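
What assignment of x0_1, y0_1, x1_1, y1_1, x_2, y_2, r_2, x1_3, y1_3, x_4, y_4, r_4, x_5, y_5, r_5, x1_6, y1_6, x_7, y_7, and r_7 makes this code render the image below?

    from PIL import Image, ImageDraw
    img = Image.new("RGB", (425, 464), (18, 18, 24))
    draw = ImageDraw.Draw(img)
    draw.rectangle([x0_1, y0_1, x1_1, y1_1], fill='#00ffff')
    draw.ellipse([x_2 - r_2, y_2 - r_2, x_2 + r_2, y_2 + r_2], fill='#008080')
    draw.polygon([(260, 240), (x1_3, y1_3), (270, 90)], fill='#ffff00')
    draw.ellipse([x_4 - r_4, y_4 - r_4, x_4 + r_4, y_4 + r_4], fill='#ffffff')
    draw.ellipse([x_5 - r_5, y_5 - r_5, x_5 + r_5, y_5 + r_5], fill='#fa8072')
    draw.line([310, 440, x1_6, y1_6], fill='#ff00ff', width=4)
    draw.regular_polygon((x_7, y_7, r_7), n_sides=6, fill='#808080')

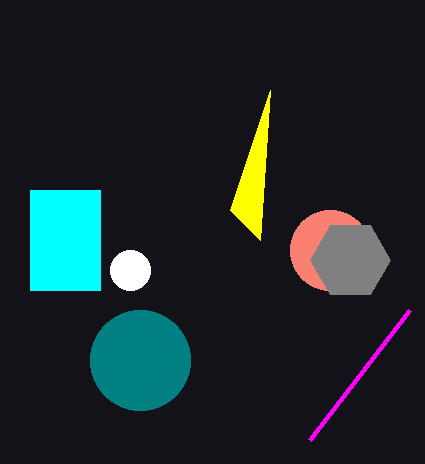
x0_1 = 30; y0_1 = 190; x1_1 = 100; y1_1 = 290; x_2 = 140; y_2 = 360; r_2 = 50; x1_3 = 230; y1_3 = 210; x_4 = 130; y_4 = 270; r_4 = 20; x_5 = 330; y_5 = 250; r_5 = 40; x1_6 = 410; y1_6 = 310; x_7 = 350; y_7 = 260; r_7 = 40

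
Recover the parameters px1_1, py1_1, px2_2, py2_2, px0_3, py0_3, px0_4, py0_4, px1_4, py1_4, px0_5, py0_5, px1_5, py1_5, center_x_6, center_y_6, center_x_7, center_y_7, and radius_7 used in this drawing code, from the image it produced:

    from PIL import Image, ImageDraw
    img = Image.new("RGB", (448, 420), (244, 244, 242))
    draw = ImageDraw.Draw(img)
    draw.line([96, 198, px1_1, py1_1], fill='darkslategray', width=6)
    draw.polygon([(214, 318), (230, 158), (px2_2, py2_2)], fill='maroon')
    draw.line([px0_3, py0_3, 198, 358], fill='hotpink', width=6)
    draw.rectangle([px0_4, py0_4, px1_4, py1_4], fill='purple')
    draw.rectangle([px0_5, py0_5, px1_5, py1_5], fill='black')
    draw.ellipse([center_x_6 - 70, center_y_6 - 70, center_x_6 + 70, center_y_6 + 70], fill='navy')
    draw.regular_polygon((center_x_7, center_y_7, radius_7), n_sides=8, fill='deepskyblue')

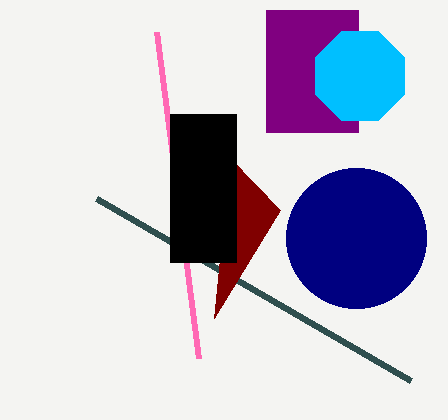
px1_1 = 410, py1_1 = 380, px2_2 = 280, py2_2 = 210, px0_3 = 156, py0_3 = 32, px0_4 = 266, py0_4 = 10, px1_4 = 358, py1_4 = 132, px0_5 = 170, py0_5 = 114, px1_5 = 236, py1_5 = 262, center_x_6 = 356, center_y_6 = 238, center_x_7 = 360, center_y_7 = 76, radius_7 = 48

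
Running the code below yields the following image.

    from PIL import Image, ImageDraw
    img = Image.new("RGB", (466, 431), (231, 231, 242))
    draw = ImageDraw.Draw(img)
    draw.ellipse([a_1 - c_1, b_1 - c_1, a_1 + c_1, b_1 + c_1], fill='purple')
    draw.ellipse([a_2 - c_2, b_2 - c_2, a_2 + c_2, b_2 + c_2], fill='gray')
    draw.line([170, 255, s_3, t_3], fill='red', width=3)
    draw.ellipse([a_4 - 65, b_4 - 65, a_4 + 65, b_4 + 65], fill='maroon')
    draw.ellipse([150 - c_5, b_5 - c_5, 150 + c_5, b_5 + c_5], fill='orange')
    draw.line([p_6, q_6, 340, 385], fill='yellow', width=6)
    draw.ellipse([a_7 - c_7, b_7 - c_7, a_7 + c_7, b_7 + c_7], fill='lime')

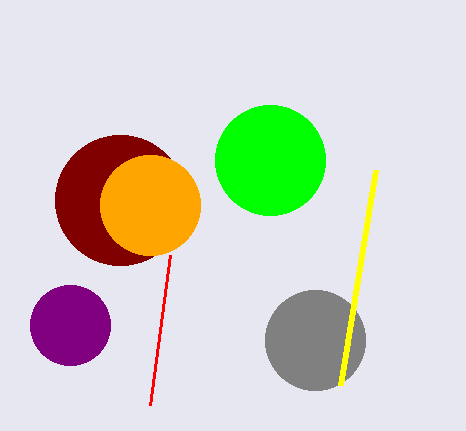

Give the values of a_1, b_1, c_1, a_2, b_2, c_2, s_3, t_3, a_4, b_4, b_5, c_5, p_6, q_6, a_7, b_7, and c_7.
a_1 = 70
b_1 = 325
c_1 = 40
a_2 = 315
b_2 = 340
c_2 = 50
s_3 = 150
t_3 = 405
a_4 = 120
b_4 = 200
b_5 = 205
c_5 = 50
p_6 = 375
q_6 = 170
a_7 = 270
b_7 = 160
c_7 = 55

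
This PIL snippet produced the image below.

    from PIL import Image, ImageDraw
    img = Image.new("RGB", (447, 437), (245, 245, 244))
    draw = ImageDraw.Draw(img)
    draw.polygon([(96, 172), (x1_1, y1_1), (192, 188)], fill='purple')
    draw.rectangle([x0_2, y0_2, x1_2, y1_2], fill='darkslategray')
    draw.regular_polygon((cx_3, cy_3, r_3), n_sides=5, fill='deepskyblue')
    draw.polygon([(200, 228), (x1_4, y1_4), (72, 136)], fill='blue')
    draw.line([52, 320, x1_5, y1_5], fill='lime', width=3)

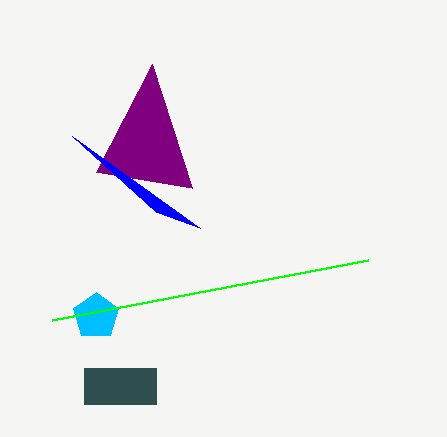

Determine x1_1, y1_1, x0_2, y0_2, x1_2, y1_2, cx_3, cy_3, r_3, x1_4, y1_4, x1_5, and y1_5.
x1_1 = 152, y1_1 = 64, x0_2 = 84, y0_2 = 368, x1_2 = 156, y1_2 = 404, cx_3 = 96, cy_3 = 316, r_3 = 24, x1_4 = 156, y1_4 = 212, x1_5 = 368, y1_5 = 260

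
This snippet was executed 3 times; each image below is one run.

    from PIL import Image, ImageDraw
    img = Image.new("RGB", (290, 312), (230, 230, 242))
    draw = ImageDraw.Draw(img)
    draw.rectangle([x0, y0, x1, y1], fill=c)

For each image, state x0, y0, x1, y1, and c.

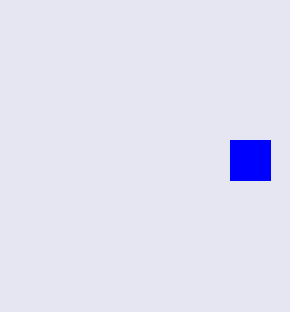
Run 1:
x0 = 230; y0 = 140; x1 = 270; y1 = 180; c = 'blue'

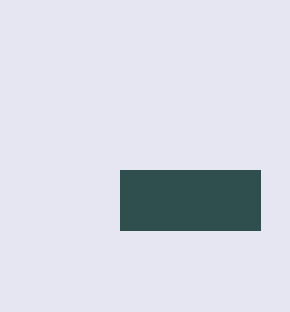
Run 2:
x0 = 120, y0 = 170, x1 = 260, y1 = 230, c = 'darkslategray'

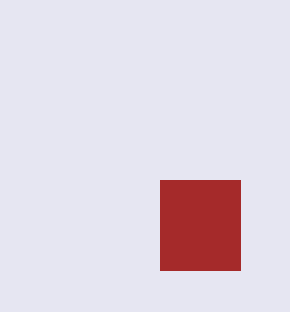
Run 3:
x0 = 160; y0 = 180; x1 = 240; y1 = 270; c = 'brown'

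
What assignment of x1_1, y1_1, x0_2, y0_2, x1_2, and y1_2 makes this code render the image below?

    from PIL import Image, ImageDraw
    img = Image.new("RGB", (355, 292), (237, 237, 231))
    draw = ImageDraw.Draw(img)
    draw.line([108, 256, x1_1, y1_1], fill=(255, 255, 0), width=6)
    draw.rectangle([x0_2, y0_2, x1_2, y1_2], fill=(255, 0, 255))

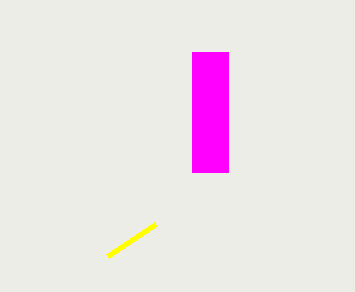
x1_1 = 156, y1_1 = 224, x0_2 = 192, y0_2 = 52, x1_2 = 228, y1_2 = 172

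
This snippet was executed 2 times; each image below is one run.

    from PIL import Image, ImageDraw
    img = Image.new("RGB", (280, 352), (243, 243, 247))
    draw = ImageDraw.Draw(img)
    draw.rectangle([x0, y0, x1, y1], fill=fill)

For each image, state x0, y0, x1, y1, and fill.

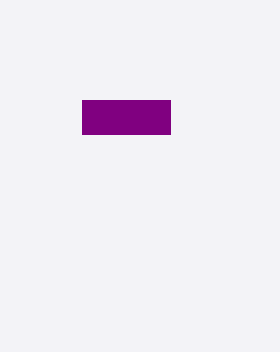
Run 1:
x0 = 82
y0 = 100
x1 = 170
y1 = 134
fill = 'purple'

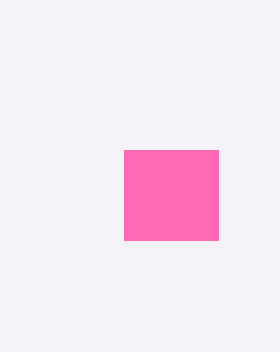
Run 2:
x0 = 124; y0 = 150; x1 = 218; y1 = 240; fill = 'hotpink'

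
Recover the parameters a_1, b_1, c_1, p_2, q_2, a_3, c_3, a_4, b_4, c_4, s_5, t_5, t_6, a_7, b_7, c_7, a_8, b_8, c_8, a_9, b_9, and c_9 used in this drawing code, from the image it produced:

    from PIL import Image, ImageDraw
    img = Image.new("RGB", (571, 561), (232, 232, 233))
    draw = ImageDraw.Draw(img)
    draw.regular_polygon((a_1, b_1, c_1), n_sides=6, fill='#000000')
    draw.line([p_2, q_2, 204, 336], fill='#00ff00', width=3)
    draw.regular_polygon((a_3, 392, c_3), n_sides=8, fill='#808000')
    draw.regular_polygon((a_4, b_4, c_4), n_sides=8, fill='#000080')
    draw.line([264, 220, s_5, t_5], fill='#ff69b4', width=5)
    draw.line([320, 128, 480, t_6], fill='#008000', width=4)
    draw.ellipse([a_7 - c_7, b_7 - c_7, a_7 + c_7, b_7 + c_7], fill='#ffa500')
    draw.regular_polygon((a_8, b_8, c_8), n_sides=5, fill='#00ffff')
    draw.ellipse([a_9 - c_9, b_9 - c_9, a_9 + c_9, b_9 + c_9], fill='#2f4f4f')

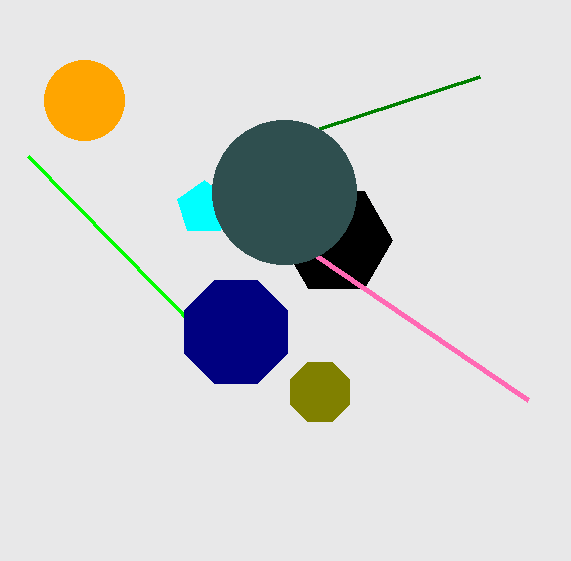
a_1 = 336
b_1 = 240
c_1 = 56
p_2 = 28
q_2 = 156
a_3 = 320
c_3 = 32
a_4 = 236
b_4 = 332
c_4 = 56
s_5 = 528
t_5 = 400
t_6 = 76
a_7 = 84
b_7 = 100
c_7 = 40
a_8 = 204
b_8 = 208
c_8 = 28
a_9 = 284
b_9 = 192
c_9 = 72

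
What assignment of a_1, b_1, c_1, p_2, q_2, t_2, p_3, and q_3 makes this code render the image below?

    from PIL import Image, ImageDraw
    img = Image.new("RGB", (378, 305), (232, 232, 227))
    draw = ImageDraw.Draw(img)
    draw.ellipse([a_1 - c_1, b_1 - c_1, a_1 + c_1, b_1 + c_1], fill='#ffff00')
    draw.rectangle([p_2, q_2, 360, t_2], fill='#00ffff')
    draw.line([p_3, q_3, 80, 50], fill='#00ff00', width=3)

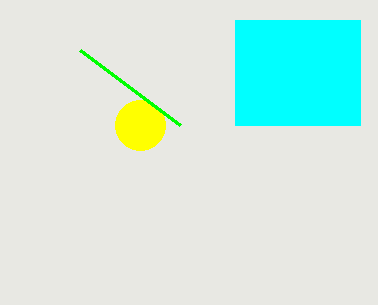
a_1 = 140
b_1 = 125
c_1 = 25
p_2 = 235
q_2 = 20
t_2 = 125
p_3 = 180
q_3 = 125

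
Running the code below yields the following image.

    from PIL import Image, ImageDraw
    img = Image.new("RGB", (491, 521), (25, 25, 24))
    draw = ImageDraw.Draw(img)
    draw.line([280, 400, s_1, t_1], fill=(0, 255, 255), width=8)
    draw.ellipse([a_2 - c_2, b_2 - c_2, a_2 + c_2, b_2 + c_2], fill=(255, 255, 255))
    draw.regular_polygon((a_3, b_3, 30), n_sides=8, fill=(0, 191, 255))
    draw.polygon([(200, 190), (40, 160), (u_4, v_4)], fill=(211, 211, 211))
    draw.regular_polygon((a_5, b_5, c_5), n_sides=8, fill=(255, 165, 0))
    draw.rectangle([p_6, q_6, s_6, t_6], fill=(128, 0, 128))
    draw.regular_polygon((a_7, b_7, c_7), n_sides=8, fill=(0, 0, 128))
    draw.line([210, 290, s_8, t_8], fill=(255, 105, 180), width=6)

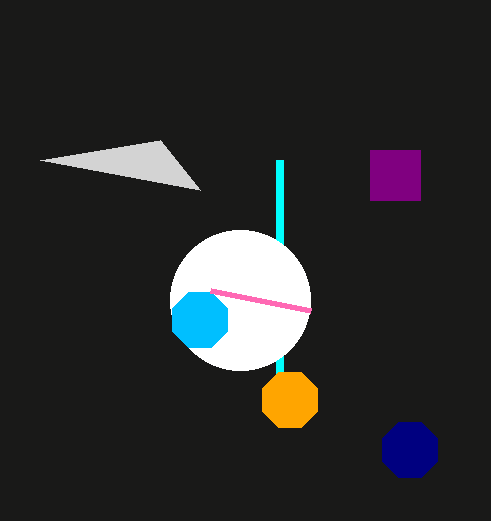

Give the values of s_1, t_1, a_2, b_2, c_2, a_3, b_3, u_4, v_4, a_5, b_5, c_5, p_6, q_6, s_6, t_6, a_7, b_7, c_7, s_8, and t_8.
s_1 = 280
t_1 = 160
a_2 = 240
b_2 = 300
c_2 = 70
a_3 = 200
b_3 = 320
u_4 = 160
v_4 = 140
a_5 = 290
b_5 = 400
c_5 = 30
p_6 = 370
q_6 = 150
s_6 = 420
t_6 = 200
a_7 = 410
b_7 = 450
c_7 = 30
s_8 = 310
t_8 = 310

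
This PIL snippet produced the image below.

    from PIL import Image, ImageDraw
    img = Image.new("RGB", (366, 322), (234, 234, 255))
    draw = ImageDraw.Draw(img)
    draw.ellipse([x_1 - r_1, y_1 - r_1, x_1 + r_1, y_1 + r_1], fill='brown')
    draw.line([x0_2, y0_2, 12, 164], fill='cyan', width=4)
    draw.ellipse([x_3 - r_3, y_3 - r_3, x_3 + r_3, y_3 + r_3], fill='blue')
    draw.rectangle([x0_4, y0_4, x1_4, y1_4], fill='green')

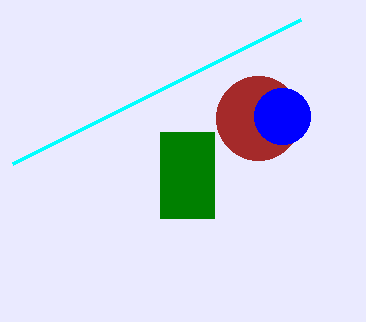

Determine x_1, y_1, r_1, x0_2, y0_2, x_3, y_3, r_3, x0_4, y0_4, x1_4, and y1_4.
x_1 = 258
y_1 = 118
r_1 = 42
x0_2 = 300
y0_2 = 20
x_3 = 282
y_3 = 116
r_3 = 28
x0_4 = 160
y0_4 = 132
x1_4 = 214
y1_4 = 218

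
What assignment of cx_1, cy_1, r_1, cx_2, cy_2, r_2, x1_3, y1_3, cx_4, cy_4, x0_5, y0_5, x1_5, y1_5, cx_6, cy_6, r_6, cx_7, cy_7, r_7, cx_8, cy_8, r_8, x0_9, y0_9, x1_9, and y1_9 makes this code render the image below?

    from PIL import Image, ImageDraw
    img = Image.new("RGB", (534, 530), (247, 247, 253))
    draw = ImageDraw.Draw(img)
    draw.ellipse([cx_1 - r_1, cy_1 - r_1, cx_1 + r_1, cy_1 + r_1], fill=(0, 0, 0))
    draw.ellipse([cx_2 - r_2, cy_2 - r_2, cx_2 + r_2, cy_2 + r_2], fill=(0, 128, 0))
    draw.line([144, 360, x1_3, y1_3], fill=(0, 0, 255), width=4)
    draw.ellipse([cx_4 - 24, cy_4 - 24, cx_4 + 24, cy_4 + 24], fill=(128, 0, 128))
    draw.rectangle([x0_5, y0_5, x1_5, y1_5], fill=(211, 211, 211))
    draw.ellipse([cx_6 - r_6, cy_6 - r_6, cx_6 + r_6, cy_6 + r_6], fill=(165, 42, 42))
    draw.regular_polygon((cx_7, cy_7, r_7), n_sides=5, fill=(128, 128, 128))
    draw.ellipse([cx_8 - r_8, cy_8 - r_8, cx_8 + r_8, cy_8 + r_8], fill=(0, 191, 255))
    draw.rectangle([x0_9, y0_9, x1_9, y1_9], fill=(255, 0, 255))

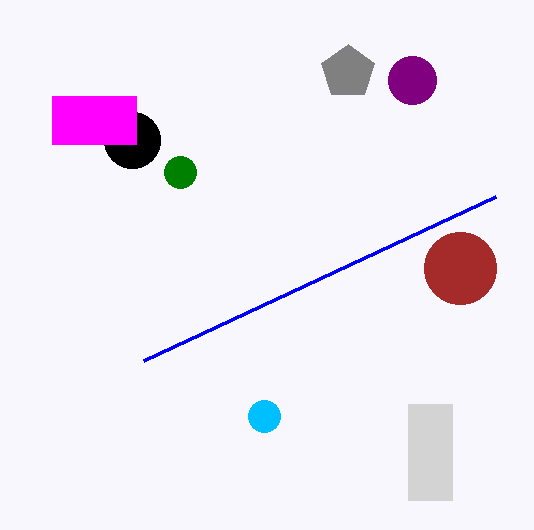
cx_1 = 132; cy_1 = 140; r_1 = 28; cx_2 = 180; cy_2 = 172; r_2 = 16; x1_3 = 496; y1_3 = 196; cx_4 = 412; cy_4 = 80; x0_5 = 408; y0_5 = 404; x1_5 = 452; y1_5 = 500; cx_6 = 460; cy_6 = 268; r_6 = 36; cx_7 = 348; cy_7 = 72; r_7 = 28; cx_8 = 264; cy_8 = 416; r_8 = 16; x0_9 = 52; y0_9 = 96; x1_9 = 136; y1_9 = 144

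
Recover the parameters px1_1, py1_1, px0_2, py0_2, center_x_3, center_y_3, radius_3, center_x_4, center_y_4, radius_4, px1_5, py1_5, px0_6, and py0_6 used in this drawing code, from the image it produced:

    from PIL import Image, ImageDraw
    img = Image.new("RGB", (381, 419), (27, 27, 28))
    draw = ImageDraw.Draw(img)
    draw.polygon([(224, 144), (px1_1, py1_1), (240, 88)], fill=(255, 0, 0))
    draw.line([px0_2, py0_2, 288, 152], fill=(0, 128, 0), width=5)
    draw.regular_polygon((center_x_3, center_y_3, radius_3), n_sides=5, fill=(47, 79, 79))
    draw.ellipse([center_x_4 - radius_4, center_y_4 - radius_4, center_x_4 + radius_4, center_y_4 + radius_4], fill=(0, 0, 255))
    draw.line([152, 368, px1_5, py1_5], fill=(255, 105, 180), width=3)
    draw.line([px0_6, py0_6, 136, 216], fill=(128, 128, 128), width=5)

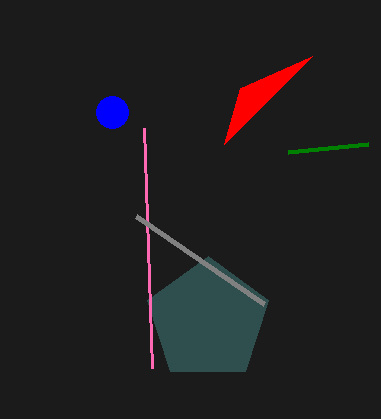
px1_1 = 312
py1_1 = 56
px0_2 = 368
py0_2 = 144
center_x_3 = 208
center_y_3 = 320
radius_3 = 64
center_x_4 = 112
center_y_4 = 112
radius_4 = 16
px1_5 = 144
py1_5 = 128
px0_6 = 264
py0_6 = 304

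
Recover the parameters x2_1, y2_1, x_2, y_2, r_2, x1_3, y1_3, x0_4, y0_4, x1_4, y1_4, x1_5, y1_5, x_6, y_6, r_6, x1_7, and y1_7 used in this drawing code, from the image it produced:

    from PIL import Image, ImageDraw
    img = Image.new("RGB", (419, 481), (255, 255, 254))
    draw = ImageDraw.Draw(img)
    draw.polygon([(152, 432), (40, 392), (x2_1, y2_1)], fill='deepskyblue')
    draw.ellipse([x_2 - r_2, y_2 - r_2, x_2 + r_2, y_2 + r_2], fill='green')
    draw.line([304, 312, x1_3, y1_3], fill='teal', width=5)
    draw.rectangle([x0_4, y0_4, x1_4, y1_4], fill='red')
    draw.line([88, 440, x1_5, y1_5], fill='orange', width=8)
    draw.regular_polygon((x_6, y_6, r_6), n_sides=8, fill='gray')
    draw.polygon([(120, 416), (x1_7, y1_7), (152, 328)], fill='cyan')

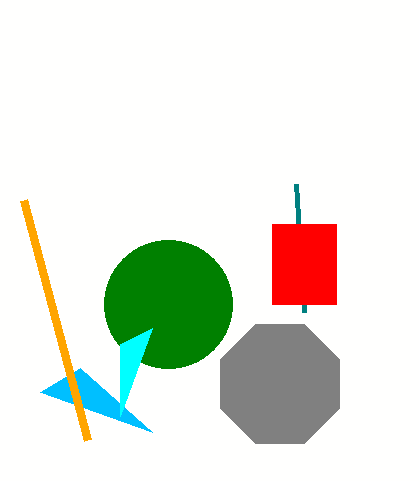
x2_1 = 80, y2_1 = 368, x_2 = 168, y_2 = 304, r_2 = 64, x1_3 = 296, y1_3 = 184, x0_4 = 272, y0_4 = 224, x1_4 = 336, y1_4 = 304, x1_5 = 24, y1_5 = 200, x_6 = 280, y_6 = 384, r_6 = 64, x1_7 = 120, y1_7 = 344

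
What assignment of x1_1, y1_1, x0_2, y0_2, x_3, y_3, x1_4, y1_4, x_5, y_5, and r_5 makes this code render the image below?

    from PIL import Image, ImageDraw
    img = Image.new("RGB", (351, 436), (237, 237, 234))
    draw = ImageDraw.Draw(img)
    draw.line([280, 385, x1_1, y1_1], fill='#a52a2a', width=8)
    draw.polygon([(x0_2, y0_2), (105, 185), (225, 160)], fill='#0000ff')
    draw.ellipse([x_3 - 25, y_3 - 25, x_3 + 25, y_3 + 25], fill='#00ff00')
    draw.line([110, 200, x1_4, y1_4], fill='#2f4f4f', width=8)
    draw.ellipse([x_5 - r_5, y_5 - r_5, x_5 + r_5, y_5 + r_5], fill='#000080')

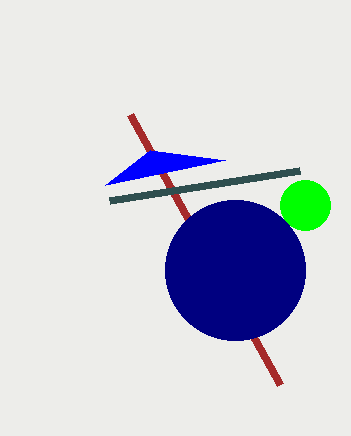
x1_1 = 130
y1_1 = 115
x0_2 = 150
y0_2 = 150
x_3 = 305
y_3 = 205
x1_4 = 300
y1_4 = 170
x_5 = 235
y_5 = 270
r_5 = 70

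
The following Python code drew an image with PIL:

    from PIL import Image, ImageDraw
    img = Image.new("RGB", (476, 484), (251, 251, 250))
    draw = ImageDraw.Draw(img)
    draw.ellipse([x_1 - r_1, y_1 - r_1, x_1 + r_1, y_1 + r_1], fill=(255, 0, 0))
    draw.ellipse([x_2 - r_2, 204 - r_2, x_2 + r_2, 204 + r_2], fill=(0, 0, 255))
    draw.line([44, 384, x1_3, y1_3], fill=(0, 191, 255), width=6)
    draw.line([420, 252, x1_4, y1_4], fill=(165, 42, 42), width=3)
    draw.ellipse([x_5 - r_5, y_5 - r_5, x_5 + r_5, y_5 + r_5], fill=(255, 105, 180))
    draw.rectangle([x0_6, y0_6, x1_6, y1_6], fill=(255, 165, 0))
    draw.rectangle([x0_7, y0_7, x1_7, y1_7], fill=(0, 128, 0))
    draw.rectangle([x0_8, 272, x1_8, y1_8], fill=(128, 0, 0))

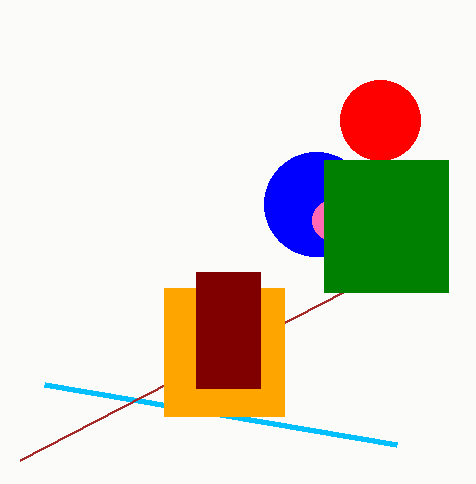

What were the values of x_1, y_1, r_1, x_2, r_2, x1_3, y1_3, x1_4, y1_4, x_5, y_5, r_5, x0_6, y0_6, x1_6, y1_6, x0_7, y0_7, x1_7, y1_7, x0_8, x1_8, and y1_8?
x_1 = 380, y_1 = 120, r_1 = 40, x_2 = 316, r_2 = 52, x1_3 = 396, y1_3 = 444, x1_4 = 20, y1_4 = 460, x_5 = 332, y_5 = 220, r_5 = 20, x0_6 = 164, y0_6 = 288, x1_6 = 284, y1_6 = 416, x0_7 = 324, y0_7 = 160, x1_7 = 448, y1_7 = 292, x0_8 = 196, x1_8 = 260, y1_8 = 388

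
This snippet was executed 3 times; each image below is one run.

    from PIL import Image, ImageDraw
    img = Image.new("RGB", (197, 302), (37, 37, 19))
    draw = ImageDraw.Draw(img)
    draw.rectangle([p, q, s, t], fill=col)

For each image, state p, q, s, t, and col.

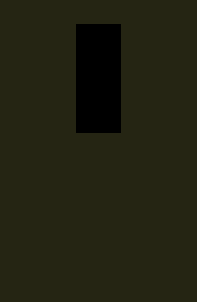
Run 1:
p = 76
q = 24
s = 120
t = 132
col = 'black'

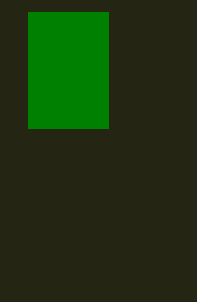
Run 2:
p = 28; q = 12; s = 108; t = 128; col = 'green'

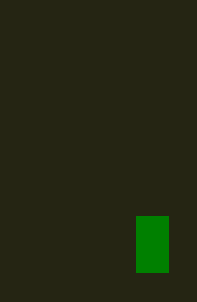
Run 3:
p = 136, q = 216, s = 168, t = 272, col = 'green'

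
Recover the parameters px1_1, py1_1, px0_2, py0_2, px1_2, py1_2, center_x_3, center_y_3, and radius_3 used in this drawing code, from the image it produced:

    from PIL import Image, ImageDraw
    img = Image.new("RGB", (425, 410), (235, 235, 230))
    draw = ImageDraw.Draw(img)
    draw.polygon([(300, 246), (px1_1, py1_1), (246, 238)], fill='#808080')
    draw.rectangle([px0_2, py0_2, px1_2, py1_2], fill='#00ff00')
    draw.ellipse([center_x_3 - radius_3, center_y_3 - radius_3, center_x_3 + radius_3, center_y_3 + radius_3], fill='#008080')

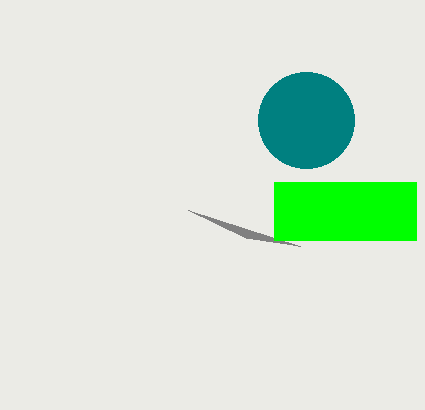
px1_1 = 188; py1_1 = 210; px0_2 = 274; py0_2 = 182; px1_2 = 416; py1_2 = 240; center_x_3 = 306; center_y_3 = 120; radius_3 = 48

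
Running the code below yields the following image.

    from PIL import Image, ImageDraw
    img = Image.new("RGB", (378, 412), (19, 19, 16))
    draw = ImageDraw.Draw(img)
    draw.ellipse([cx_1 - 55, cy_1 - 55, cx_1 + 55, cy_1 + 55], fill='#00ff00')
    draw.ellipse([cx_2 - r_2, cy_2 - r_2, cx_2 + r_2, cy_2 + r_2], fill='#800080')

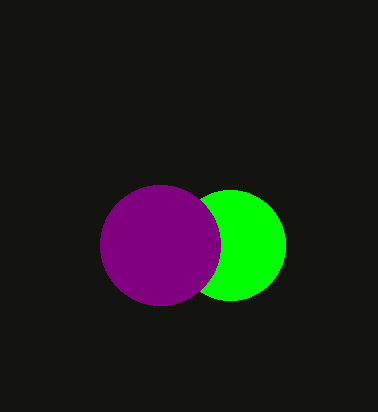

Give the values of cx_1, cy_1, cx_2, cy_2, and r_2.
cx_1 = 230
cy_1 = 245
cx_2 = 160
cy_2 = 245
r_2 = 60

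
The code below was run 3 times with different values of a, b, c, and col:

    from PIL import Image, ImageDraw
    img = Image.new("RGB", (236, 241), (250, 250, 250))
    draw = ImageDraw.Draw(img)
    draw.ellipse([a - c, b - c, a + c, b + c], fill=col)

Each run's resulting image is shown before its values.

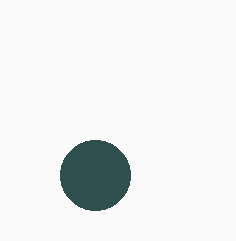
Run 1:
a = 95; b = 175; c = 35; col = 'darkslategray'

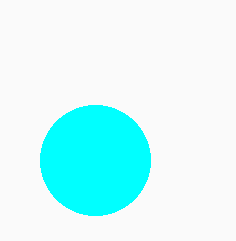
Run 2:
a = 95; b = 160; c = 55; col = 'cyan'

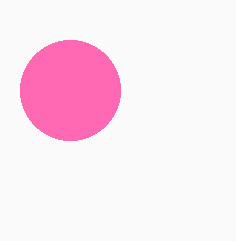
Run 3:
a = 70, b = 90, c = 50, col = 'hotpink'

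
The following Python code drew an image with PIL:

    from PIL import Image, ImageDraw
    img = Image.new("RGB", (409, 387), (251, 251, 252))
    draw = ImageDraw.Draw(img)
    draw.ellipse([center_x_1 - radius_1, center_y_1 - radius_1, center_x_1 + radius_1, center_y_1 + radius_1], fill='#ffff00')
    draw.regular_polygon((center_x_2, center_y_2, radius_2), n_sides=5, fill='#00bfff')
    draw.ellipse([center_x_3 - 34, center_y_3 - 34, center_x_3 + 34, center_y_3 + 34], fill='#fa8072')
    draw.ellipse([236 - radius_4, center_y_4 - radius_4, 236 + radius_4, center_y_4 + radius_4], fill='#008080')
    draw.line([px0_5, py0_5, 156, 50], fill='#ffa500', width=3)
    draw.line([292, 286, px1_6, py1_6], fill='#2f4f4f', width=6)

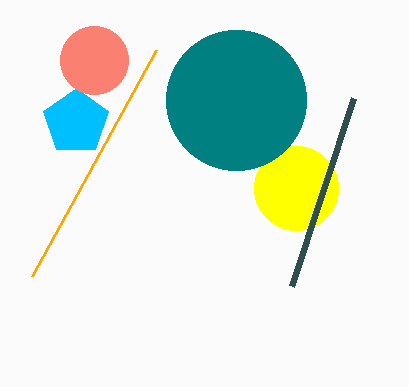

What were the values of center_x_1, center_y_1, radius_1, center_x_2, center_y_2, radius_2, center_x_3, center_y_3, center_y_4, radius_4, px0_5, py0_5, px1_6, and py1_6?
center_x_1 = 296; center_y_1 = 188; radius_1 = 42; center_x_2 = 76; center_y_2 = 122; radius_2 = 34; center_x_3 = 94; center_y_3 = 60; center_y_4 = 100; radius_4 = 70; px0_5 = 32; py0_5 = 276; px1_6 = 354; py1_6 = 98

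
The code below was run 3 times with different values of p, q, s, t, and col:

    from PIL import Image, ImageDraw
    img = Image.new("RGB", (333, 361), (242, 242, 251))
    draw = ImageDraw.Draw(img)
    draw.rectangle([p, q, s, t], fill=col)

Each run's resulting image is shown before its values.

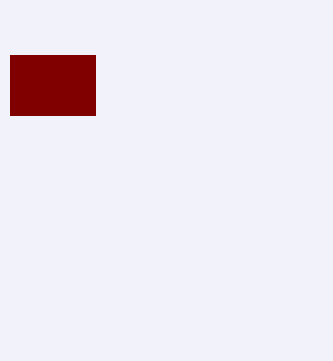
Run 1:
p = 10
q = 55
s = 95
t = 115
col = 'maroon'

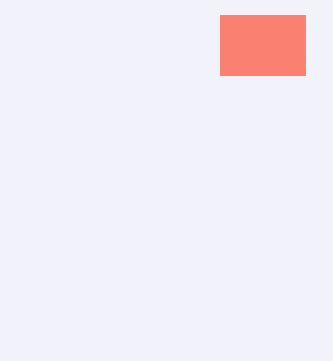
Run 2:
p = 220
q = 15
s = 305
t = 75
col = 'salmon'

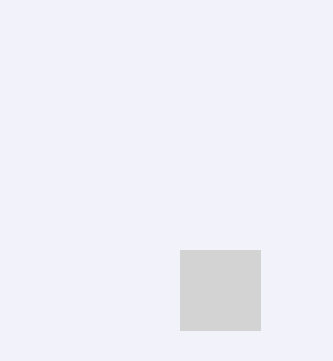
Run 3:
p = 180
q = 250
s = 260
t = 330
col = 'lightgray'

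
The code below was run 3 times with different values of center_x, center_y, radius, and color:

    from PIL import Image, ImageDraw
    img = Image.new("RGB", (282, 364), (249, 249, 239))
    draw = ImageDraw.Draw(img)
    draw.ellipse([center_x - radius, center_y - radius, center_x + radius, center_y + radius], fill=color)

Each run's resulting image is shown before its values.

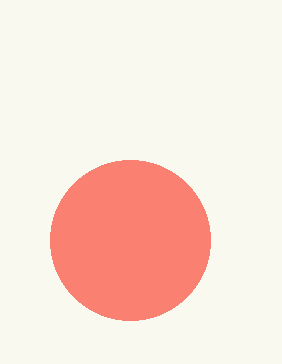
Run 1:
center_x = 130; center_y = 240; radius = 80; color = 'salmon'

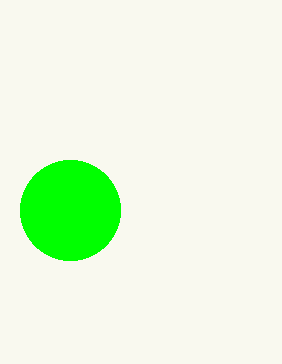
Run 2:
center_x = 70
center_y = 210
radius = 50
color = 'lime'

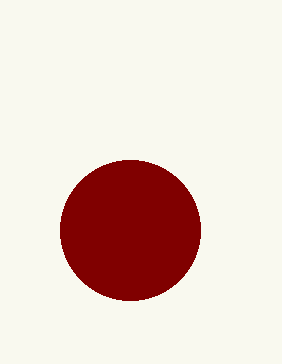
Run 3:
center_x = 130; center_y = 230; radius = 70; color = 'maroon'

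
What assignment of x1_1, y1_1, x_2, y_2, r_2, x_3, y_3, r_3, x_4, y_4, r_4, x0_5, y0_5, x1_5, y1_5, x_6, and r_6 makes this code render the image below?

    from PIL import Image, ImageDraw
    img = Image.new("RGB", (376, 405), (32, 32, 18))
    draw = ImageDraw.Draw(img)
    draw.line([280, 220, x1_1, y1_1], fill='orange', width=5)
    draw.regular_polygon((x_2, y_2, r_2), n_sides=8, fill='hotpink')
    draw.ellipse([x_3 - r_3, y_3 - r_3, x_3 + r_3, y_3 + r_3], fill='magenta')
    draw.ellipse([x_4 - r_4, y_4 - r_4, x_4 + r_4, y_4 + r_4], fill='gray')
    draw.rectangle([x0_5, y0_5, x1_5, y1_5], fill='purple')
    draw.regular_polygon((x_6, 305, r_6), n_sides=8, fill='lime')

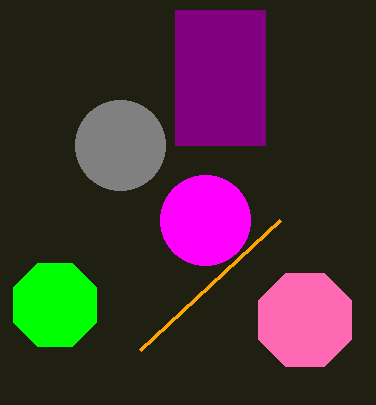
x1_1 = 140
y1_1 = 350
x_2 = 305
y_2 = 320
r_2 = 50
x_3 = 205
y_3 = 220
r_3 = 45
x_4 = 120
y_4 = 145
r_4 = 45
x0_5 = 175
y0_5 = 10
x1_5 = 265
y1_5 = 145
x_6 = 55
r_6 = 45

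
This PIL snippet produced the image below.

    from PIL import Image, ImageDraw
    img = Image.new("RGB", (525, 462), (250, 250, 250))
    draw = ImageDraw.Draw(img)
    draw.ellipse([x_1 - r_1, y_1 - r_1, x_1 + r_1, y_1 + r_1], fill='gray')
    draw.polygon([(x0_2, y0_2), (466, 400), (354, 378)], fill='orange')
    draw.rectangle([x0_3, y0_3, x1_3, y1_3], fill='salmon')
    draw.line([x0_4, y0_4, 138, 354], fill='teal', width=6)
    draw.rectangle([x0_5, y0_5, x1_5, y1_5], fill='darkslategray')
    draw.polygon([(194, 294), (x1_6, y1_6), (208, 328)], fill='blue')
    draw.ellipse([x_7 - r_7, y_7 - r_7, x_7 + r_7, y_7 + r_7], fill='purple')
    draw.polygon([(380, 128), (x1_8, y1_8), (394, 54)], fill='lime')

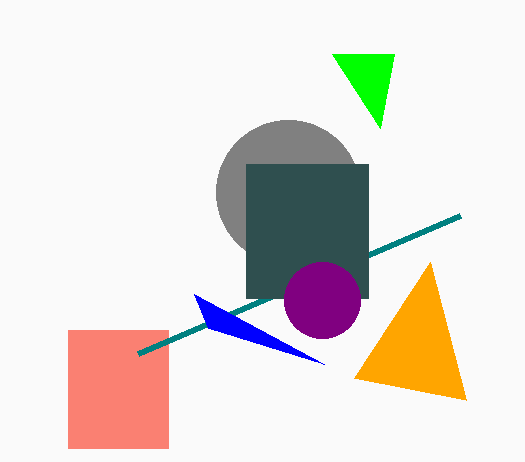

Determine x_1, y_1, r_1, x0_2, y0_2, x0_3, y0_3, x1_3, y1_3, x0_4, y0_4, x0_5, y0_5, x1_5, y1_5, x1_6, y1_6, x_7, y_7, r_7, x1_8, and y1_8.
x_1 = 288; y_1 = 192; r_1 = 72; x0_2 = 430; y0_2 = 262; x0_3 = 68; y0_3 = 330; x1_3 = 168; y1_3 = 448; x0_4 = 460; y0_4 = 216; x0_5 = 246; y0_5 = 164; x1_5 = 368; y1_5 = 298; x1_6 = 324; y1_6 = 364; x_7 = 322; y_7 = 300; r_7 = 38; x1_8 = 332; y1_8 = 54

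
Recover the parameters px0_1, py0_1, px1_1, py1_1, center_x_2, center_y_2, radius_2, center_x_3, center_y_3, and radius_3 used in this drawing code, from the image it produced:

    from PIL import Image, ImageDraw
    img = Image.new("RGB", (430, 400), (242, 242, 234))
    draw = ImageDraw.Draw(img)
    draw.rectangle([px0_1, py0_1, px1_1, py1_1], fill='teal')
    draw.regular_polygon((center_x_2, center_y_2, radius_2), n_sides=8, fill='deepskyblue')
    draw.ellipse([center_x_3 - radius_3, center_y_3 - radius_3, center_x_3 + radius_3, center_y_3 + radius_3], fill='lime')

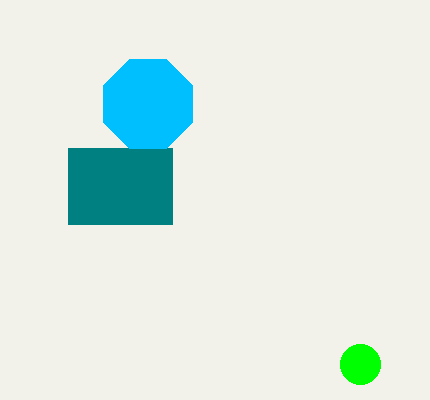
px0_1 = 68
py0_1 = 148
px1_1 = 172
py1_1 = 224
center_x_2 = 148
center_y_2 = 104
radius_2 = 48
center_x_3 = 360
center_y_3 = 364
radius_3 = 20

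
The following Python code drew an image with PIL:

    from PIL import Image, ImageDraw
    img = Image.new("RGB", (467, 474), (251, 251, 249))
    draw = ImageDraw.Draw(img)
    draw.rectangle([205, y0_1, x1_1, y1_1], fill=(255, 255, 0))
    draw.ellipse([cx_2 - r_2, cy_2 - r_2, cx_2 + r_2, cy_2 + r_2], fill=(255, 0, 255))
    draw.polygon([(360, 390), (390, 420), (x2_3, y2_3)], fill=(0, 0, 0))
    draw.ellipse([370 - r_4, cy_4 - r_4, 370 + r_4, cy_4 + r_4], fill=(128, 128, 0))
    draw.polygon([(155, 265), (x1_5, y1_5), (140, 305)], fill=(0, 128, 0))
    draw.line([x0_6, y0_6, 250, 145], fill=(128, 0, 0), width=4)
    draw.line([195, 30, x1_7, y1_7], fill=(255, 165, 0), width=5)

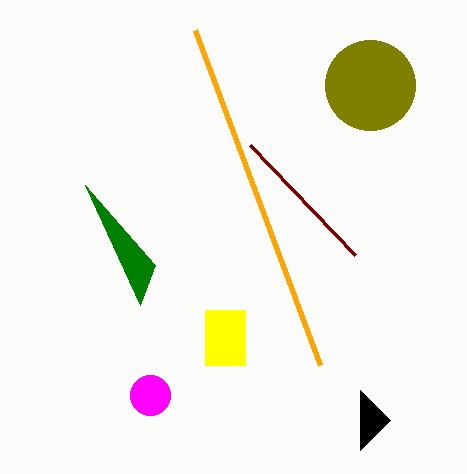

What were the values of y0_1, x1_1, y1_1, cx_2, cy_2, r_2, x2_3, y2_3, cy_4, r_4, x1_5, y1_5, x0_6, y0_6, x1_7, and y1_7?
y0_1 = 310
x1_1 = 245
y1_1 = 365
cx_2 = 150
cy_2 = 395
r_2 = 20
x2_3 = 360
y2_3 = 450
cy_4 = 85
r_4 = 45
x1_5 = 85
y1_5 = 185
x0_6 = 355
y0_6 = 255
x1_7 = 320
y1_7 = 365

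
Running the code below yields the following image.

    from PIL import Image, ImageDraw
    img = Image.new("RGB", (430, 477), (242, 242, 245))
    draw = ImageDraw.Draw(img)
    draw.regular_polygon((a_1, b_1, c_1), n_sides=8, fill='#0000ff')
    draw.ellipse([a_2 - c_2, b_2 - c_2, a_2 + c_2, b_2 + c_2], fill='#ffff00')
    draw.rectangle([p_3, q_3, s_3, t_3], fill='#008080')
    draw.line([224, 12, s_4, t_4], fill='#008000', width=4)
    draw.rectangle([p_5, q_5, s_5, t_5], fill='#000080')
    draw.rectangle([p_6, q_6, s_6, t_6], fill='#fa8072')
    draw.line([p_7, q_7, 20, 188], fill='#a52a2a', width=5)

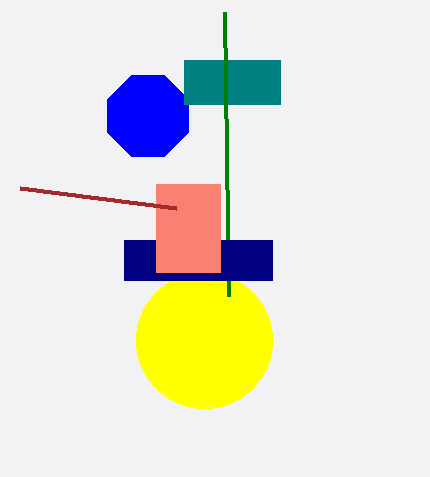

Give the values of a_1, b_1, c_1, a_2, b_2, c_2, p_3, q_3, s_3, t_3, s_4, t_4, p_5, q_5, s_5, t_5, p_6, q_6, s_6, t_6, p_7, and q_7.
a_1 = 148; b_1 = 116; c_1 = 44; a_2 = 204; b_2 = 340; c_2 = 68; p_3 = 184; q_3 = 60; s_3 = 280; t_3 = 104; s_4 = 228; t_4 = 296; p_5 = 124; q_5 = 240; s_5 = 272; t_5 = 280; p_6 = 156; q_6 = 184; s_6 = 220; t_6 = 272; p_7 = 176; q_7 = 208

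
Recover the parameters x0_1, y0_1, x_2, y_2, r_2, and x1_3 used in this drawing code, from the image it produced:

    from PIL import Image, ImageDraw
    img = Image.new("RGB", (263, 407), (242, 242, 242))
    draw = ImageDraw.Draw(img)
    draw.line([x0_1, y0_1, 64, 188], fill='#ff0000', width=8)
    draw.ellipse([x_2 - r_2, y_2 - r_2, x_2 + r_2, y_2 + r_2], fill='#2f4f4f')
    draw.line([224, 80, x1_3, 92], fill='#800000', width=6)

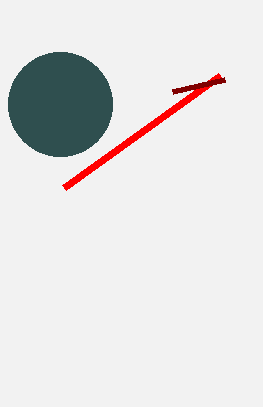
x0_1 = 220, y0_1 = 76, x_2 = 60, y_2 = 104, r_2 = 52, x1_3 = 172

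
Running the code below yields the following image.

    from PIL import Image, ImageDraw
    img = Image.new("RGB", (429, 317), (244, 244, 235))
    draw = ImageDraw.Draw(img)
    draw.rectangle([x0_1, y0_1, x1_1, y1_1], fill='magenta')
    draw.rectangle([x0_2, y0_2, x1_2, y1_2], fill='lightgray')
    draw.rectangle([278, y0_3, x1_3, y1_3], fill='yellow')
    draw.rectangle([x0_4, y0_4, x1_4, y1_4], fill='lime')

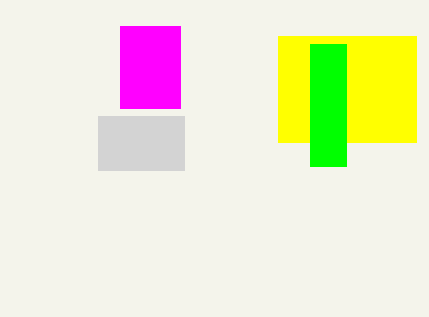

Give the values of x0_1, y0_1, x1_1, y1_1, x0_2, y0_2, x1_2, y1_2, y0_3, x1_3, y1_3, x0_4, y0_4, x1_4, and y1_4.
x0_1 = 120; y0_1 = 26; x1_1 = 180; y1_1 = 108; x0_2 = 98; y0_2 = 116; x1_2 = 184; y1_2 = 170; y0_3 = 36; x1_3 = 416; y1_3 = 142; x0_4 = 310; y0_4 = 44; x1_4 = 346; y1_4 = 166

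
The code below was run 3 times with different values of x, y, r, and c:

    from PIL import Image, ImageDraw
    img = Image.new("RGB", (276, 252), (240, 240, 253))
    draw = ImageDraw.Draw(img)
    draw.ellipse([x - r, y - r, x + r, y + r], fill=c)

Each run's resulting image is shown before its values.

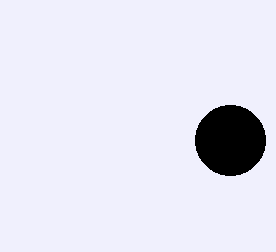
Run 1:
x = 230
y = 140
r = 35
c = 'black'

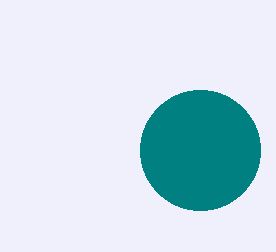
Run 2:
x = 200; y = 150; r = 60; c = 'teal'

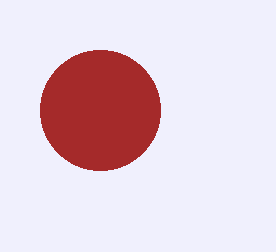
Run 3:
x = 100
y = 110
r = 60
c = 'brown'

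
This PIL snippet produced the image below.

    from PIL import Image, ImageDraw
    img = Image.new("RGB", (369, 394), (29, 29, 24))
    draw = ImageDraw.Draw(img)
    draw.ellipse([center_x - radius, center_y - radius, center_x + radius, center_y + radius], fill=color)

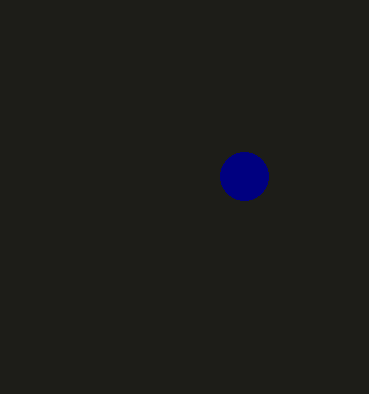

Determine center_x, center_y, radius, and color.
center_x = 244
center_y = 176
radius = 24
color = 'navy'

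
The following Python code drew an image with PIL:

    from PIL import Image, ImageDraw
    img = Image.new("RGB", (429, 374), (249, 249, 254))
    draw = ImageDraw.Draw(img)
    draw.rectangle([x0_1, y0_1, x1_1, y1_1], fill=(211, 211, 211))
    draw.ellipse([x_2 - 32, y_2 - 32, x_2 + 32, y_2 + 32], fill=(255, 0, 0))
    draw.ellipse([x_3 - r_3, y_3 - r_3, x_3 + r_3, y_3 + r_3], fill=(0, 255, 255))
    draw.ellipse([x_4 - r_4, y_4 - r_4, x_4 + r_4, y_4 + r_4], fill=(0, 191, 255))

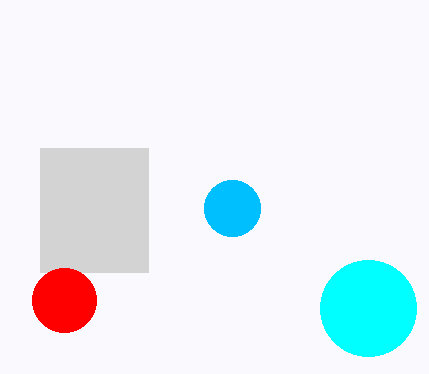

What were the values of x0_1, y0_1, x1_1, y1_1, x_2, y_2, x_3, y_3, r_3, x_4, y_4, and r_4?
x0_1 = 40, y0_1 = 148, x1_1 = 148, y1_1 = 272, x_2 = 64, y_2 = 300, x_3 = 368, y_3 = 308, r_3 = 48, x_4 = 232, y_4 = 208, r_4 = 28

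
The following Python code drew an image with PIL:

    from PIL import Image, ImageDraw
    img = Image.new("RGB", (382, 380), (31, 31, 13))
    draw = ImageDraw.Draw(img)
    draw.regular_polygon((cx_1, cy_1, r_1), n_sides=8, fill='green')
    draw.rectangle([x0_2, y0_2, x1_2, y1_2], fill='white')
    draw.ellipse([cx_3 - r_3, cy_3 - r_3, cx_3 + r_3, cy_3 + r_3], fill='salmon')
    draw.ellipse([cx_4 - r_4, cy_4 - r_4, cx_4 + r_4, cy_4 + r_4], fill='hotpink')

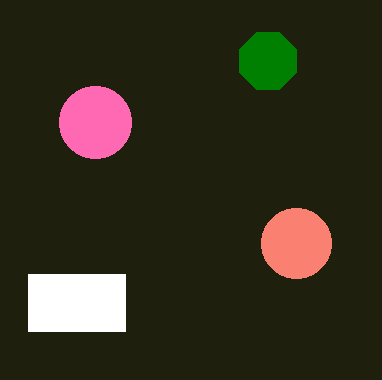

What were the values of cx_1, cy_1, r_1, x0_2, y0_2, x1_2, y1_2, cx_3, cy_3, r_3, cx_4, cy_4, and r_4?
cx_1 = 268, cy_1 = 61, r_1 = 31, x0_2 = 28, y0_2 = 274, x1_2 = 125, y1_2 = 331, cx_3 = 296, cy_3 = 243, r_3 = 35, cx_4 = 95, cy_4 = 122, r_4 = 36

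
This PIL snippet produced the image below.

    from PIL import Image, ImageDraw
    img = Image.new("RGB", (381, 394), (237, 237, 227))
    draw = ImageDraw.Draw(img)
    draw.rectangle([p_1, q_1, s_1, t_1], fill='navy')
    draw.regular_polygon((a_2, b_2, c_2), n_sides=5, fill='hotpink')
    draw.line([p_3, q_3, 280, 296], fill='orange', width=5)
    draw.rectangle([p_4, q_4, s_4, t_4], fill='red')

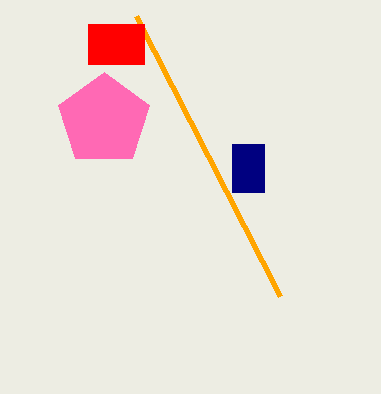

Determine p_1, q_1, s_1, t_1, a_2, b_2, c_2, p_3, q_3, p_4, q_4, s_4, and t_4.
p_1 = 232; q_1 = 144; s_1 = 264; t_1 = 192; a_2 = 104; b_2 = 120; c_2 = 48; p_3 = 136; q_3 = 16; p_4 = 88; q_4 = 24; s_4 = 144; t_4 = 64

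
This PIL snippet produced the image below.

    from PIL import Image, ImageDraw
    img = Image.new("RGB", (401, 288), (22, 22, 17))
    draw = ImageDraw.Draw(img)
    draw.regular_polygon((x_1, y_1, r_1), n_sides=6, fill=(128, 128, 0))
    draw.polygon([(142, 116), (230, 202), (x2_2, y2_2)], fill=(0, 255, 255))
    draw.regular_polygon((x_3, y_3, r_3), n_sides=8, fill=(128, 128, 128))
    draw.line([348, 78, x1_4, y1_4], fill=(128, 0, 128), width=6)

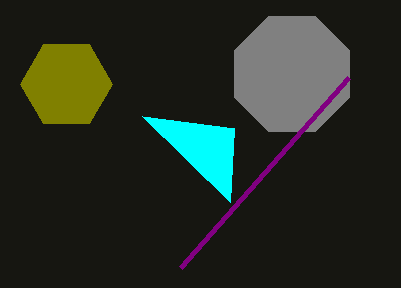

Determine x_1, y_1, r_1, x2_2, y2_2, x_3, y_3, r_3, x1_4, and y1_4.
x_1 = 66, y_1 = 84, r_1 = 46, x2_2 = 234, y2_2 = 128, x_3 = 292, y_3 = 74, r_3 = 62, x1_4 = 180, y1_4 = 268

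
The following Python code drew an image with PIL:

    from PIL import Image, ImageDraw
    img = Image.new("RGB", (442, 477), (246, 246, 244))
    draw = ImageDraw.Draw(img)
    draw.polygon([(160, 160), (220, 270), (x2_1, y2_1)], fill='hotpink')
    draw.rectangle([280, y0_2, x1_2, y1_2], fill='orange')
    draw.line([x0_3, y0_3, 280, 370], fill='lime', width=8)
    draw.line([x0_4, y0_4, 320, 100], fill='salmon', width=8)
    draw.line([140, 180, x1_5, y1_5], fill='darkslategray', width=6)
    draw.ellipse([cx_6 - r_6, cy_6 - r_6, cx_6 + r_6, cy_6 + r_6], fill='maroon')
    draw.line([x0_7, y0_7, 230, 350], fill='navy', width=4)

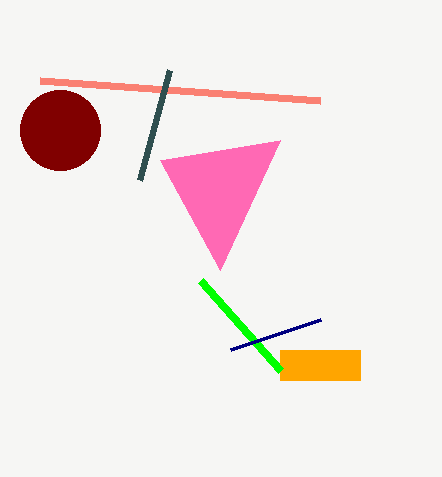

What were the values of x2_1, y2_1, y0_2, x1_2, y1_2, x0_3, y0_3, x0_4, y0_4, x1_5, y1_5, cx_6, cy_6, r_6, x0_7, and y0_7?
x2_1 = 280
y2_1 = 140
y0_2 = 350
x1_2 = 360
y1_2 = 380
x0_3 = 200
y0_3 = 280
x0_4 = 40
y0_4 = 80
x1_5 = 170
y1_5 = 70
cx_6 = 60
cy_6 = 130
r_6 = 40
x0_7 = 320
y0_7 = 320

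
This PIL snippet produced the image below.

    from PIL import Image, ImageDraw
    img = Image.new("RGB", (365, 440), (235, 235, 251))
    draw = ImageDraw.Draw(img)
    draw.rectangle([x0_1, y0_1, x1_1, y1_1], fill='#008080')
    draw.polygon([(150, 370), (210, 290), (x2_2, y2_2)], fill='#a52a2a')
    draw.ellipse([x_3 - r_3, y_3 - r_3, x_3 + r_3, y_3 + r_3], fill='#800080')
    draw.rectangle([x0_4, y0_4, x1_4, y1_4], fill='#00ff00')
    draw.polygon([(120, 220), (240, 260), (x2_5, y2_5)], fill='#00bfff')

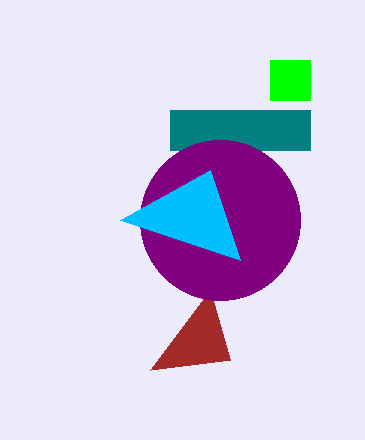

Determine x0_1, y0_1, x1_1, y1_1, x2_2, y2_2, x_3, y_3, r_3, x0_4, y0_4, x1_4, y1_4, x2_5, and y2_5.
x0_1 = 170; y0_1 = 110; x1_1 = 310; y1_1 = 150; x2_2 = 230; y2_2 = 360; x_3 = 220; y_3 = 220; r_3 = 80; x0_4 = 270; y0_4 = 60; x1_4 = 310; y1_4 = 100; x2_5 = 210; y2_5 = 170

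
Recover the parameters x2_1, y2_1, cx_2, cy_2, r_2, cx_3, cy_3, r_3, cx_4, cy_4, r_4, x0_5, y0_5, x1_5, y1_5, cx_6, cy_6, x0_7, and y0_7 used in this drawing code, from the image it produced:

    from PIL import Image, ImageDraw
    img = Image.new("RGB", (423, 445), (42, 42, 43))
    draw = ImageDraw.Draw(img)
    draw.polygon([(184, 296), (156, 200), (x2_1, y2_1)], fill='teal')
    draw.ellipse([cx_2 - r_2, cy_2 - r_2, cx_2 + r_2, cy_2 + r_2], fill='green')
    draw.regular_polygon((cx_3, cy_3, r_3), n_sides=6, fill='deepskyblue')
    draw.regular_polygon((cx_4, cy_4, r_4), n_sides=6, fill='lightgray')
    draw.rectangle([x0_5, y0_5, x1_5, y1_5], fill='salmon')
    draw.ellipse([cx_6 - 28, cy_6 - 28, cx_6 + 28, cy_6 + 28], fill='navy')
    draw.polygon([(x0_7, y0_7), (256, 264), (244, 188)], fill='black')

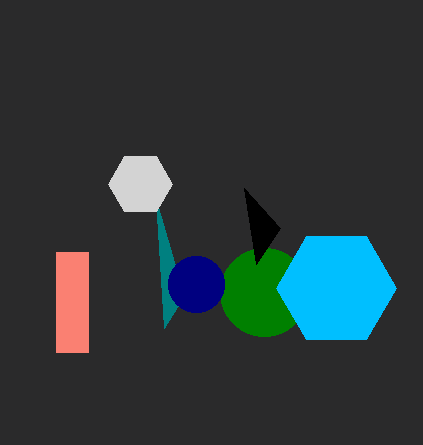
x2_1 = 164
y2_1 = 328
cx_2 = 264
cy_2 = 292
r_2 = 44
cx_3 = 336
cy_3 = 288
r_3 = 60
cx_4 = 140
cy_4 = 184
r_4 = 32
x0_5 = 56
y0_5 = 252
x1_5 = 88
y1_5 = 352
cx_6 = 196
cy_6 = 284
x0_7 = 280
y0_7 = 228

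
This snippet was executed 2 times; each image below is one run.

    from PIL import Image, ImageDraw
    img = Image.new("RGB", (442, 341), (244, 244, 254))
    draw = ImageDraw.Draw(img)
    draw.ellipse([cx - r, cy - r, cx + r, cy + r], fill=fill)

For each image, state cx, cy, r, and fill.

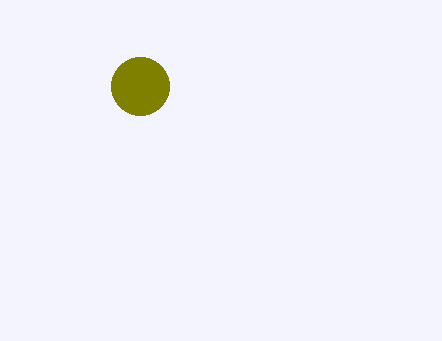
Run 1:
cx = 140; cy = 86; r = 29; fill = 'olive'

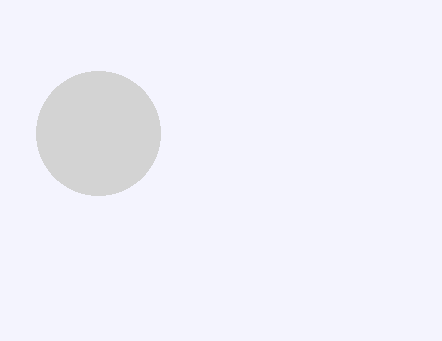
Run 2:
cx = 98; cy = 133; r = 62; fill = 'lightgray'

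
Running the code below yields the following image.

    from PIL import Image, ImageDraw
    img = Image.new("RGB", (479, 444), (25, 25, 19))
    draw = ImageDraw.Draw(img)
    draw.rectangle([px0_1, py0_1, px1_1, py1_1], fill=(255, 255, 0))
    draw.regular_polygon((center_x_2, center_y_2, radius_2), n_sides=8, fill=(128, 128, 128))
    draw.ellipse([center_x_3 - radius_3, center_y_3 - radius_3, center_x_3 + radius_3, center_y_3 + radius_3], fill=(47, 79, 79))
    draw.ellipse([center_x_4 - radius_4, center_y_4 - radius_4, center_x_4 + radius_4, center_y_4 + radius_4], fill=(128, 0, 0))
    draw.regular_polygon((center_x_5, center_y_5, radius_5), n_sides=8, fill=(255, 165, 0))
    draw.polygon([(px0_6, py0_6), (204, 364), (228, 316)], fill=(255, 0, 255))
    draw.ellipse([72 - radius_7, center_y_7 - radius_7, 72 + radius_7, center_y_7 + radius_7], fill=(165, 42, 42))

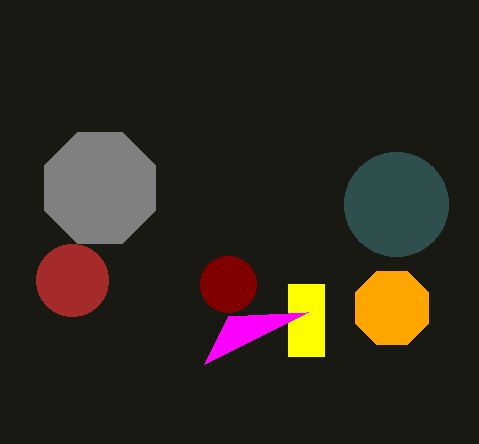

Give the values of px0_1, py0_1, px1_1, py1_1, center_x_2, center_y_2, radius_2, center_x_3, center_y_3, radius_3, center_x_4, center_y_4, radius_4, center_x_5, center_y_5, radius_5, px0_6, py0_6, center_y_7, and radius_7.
px0_1 = 288, py0_1 = 284, px1_1 = 324, py1_1 = 356, center_x_2 = 100, center_y_2 = 188, radius_2 = 60, center_x_3 = 396, center_y_3 = 204, radius_3 = 52, center_x_4 = 228, center_y_4 = 284, radius_4 = 28, center_x_5 = 392, center_y_5 = 308, radius_5 = 40, px0_6 = 308, py0_6 = 312, center_y_7 = 280, radius_7 = 36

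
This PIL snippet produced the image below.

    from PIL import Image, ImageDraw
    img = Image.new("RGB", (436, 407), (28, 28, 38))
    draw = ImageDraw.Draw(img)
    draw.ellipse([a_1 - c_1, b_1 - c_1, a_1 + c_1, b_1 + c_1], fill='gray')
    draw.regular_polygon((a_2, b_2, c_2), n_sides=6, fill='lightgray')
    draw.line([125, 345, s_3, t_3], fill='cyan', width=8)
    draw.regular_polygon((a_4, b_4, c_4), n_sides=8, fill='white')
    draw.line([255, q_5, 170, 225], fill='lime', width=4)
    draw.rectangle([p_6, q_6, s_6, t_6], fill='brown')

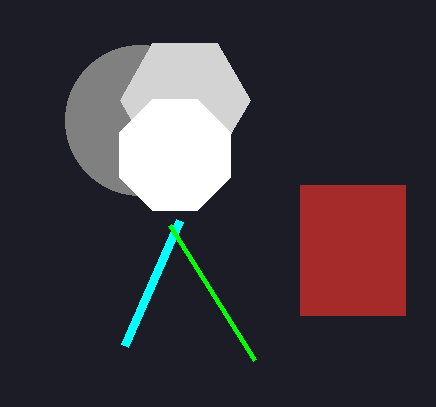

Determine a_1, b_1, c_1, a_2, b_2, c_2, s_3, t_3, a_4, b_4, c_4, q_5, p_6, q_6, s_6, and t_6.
a_1 = 140
b_1 = 120
c_1 = 75
a_2 = 185
b_2 = 100
c_2 = 65
s_3 = 180
t_3 = 220
a_4 = 175
b_4 = 155
c_4 = 60
q_5 = 360
p_6 = 300
q_6 = 185
s_6 = 405
t_6 = 315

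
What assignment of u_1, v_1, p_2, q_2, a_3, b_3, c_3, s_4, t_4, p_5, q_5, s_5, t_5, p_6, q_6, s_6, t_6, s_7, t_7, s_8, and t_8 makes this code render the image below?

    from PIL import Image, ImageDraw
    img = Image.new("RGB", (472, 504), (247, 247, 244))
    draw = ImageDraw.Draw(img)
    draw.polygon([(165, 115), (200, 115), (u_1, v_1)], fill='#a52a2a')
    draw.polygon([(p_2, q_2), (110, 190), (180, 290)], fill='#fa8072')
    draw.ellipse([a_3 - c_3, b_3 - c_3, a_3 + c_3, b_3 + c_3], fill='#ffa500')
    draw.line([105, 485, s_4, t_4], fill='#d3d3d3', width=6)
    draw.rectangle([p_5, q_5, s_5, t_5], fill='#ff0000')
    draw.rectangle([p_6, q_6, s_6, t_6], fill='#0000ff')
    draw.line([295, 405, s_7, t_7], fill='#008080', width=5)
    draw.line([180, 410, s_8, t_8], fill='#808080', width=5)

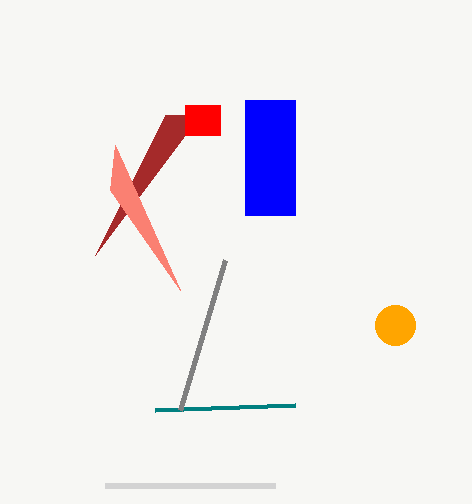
u_1 = 95, v_1 = 255, p_2 = 115, q_2 = 145, a_3 = 395, b_3 = 325, c_3 = 20, s_4 = 275, t_4 = 485, p_5 = 185, q_5 = 105, s_5 = 220, t_5 = 135, p_6 = 245, q_6 = 100, s_6 = 295, t_6 = 215, s_7 = 155, t_7 = 410, s_8 = 225, t_8 = 260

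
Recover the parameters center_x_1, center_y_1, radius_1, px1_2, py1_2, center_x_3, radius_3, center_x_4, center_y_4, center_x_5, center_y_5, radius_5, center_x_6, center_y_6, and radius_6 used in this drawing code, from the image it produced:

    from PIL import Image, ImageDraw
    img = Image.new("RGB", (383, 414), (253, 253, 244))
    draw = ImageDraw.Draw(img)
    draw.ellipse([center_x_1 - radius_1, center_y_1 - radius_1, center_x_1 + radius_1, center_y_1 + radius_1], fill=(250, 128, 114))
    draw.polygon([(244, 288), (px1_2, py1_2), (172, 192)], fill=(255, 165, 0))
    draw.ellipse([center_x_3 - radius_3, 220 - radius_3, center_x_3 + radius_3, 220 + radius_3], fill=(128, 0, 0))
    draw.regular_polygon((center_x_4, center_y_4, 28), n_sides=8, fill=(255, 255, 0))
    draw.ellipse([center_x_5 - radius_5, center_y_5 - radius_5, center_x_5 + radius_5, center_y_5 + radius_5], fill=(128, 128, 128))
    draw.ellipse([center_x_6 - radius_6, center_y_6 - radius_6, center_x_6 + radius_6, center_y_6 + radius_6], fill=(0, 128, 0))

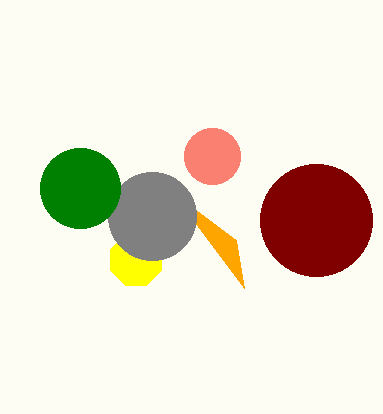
center_x_1 = 212
center_y_1 = 156
radius_1 = 28
px1_2 = 236
py1_2 = 240
center_x_3 = 316
radius_3 = 56
center_x_4 = 136
center_y_4 = 260
center_x_5 = 152
center_y_5 = 216
radius_5 = 44
center_x_6 = 80
center_y_6 = 188
radius_6 = 40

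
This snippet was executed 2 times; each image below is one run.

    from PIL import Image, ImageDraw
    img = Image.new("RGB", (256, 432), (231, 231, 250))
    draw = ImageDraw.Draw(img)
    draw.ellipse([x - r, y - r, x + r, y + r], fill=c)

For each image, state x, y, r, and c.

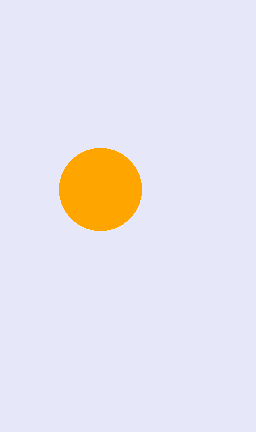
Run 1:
x = 100; y = 189; r = 41; c = 'orange'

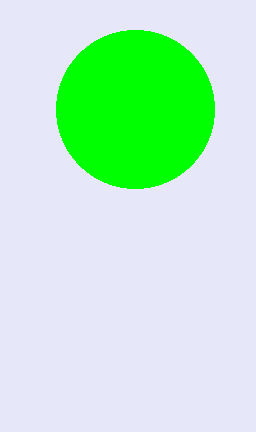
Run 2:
x = 135; y = 109; r = 79; c = 'lime'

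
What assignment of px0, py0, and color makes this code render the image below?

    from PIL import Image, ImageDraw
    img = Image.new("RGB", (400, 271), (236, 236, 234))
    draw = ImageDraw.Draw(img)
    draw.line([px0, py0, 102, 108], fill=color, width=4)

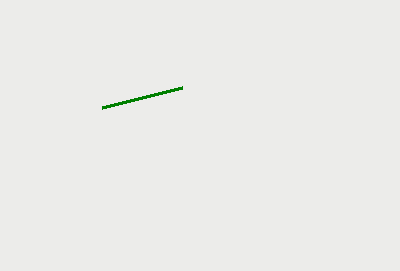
px0 = 182
py0 = 88
color = 'green'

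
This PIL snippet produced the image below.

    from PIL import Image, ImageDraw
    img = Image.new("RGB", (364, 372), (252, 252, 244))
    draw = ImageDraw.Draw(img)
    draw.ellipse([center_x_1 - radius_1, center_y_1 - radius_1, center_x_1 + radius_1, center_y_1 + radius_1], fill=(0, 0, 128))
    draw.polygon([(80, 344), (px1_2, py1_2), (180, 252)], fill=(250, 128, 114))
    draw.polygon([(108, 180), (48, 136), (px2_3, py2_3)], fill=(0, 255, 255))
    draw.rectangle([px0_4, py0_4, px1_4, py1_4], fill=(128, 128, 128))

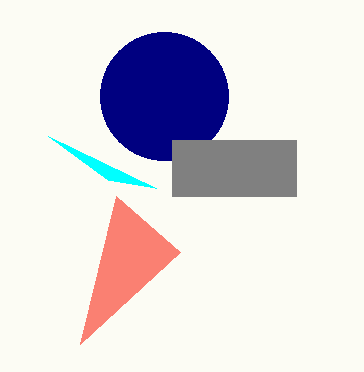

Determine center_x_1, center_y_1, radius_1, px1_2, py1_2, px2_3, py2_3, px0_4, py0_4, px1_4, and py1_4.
center_x_1 = 164; center_y_1 = 96; radius_1 = 64; px1_2 = 116; py1_2 = 196; px2_3 = 156; py2_3 = 188; px0_4 = 172; py0_4 = 140; px1_4 = 296; py1_4 = 196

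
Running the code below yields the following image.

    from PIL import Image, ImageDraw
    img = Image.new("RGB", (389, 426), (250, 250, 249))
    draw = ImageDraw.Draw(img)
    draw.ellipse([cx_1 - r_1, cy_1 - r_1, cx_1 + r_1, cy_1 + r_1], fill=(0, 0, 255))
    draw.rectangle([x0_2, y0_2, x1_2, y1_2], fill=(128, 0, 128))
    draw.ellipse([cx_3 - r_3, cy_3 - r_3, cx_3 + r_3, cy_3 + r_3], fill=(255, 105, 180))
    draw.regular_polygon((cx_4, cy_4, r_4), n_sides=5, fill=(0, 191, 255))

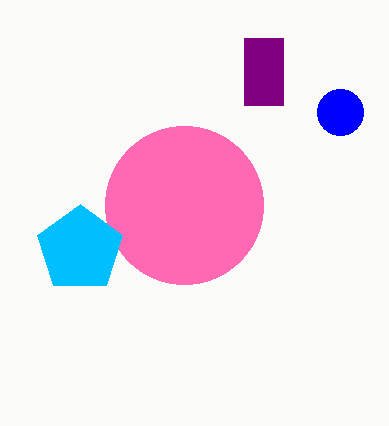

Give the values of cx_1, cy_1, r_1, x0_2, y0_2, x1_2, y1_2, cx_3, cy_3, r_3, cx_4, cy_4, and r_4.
cx_1 = 340, cy_1 = 112, r_1 = 23, x0_2 = 244, y0_2 = 38, x1_2 = 283, y1_2 = 105, cx_3 = 184, cy_3 = 205, r_3 = 79, cx_4 = 80, cy_4 = 249, r_4 = 45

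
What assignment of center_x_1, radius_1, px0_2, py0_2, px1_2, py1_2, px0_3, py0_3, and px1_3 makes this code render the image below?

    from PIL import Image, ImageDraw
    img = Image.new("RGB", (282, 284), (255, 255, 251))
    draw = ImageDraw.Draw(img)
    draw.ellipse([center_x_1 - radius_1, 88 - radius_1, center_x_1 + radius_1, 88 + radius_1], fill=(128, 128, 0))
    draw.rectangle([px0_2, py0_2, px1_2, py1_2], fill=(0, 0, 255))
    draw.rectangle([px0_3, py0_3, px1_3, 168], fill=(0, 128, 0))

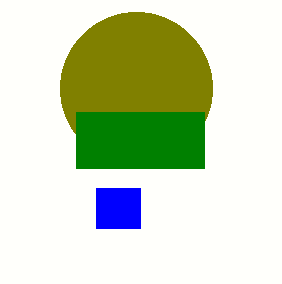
center_x_1 = 136, radius_1 = 76, px0_2 = 96, py0_2 = 188, px1_2 = 140, py1_2 = 228, px0_3 = 76, py0_3 = 112, px1_3 = 204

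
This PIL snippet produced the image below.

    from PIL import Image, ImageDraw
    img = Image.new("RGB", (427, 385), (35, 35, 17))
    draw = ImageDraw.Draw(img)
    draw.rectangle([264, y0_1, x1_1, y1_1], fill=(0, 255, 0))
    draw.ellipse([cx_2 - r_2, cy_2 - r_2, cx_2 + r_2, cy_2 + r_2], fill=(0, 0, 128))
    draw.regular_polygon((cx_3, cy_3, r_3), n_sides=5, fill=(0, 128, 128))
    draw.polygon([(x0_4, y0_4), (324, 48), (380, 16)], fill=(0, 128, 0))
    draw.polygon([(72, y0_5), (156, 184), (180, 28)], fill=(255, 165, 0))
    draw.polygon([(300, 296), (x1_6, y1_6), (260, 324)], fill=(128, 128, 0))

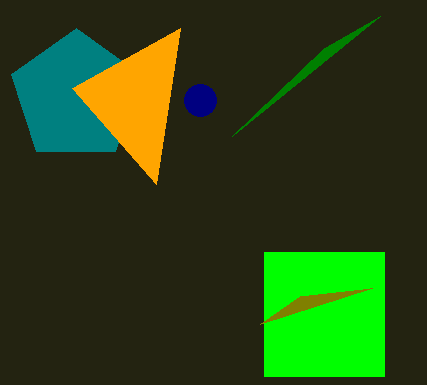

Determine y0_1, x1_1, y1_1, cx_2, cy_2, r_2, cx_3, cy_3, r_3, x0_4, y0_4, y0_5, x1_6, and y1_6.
y0_1 = 252; x1_1 = 384; y1_1 = 376; cx_2 = 200; cy_2 = 100; r_2 = 16; cx_3 = 76; cy_3 = 96; r_3 = 68; x0_4 = 232; y0_4 = 136; y0_5 = 88; x1_6 = 372; y1_6 = 288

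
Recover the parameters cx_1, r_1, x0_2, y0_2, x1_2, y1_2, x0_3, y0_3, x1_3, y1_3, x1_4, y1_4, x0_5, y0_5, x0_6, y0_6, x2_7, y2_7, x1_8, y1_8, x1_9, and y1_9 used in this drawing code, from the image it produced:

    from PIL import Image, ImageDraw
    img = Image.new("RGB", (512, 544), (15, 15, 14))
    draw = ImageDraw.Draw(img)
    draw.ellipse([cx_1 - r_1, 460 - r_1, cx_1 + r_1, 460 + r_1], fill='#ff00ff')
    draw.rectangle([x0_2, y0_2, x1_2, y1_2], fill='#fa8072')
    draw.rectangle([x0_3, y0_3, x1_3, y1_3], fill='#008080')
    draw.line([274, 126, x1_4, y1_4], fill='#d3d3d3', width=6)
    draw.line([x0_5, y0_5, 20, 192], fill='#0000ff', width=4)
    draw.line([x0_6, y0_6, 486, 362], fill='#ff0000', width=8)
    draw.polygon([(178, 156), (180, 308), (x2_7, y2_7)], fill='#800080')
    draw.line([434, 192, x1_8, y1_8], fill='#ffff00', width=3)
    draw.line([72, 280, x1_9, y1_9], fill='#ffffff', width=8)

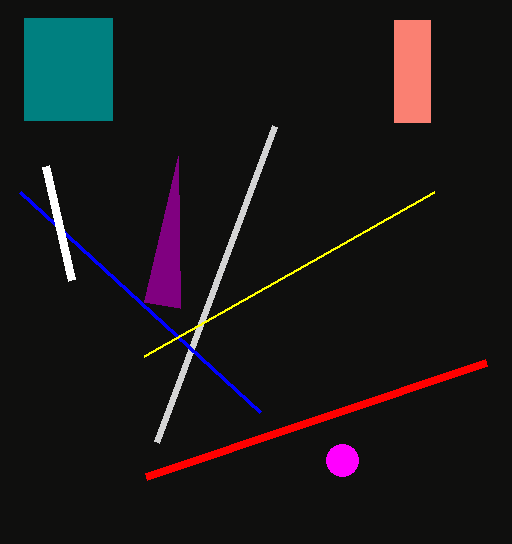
cx_1 = 342
r_1 = 16
x0_2 = 394
y0_2 = 20
x1_2 = 430
y1_2 = 122
x0_3 = 24
y0_3 = 18
x1_3 = 112
y1_3 = 120
x1_4 = 156
y1_4 = 442
x0_5 = 260
y0_5 = 412
x0_6 = 146
y0_6 = 476
x2_7 = 144
y2_7 = 302
x1_8 = 144
y1_8 = 356
x1_9 = 46
y1_9 = 166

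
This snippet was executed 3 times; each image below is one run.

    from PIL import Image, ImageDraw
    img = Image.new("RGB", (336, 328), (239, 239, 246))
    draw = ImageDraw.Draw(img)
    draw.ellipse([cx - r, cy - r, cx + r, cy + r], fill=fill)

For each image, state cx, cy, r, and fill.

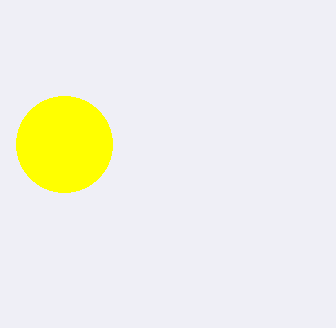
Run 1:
cx = 64; cy = 144; r = 48; fill = 'yellow'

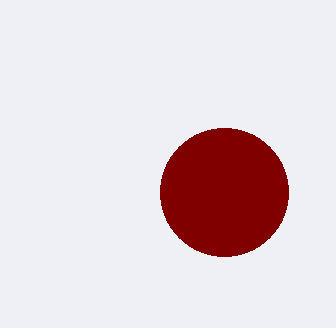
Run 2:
cx = 224, cy = 192, r = 64, fill = 'maroon'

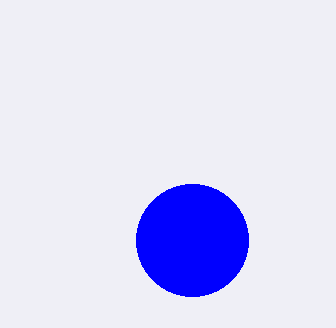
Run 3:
cx = 192; cy = 240; r = 56; fill = 'blue'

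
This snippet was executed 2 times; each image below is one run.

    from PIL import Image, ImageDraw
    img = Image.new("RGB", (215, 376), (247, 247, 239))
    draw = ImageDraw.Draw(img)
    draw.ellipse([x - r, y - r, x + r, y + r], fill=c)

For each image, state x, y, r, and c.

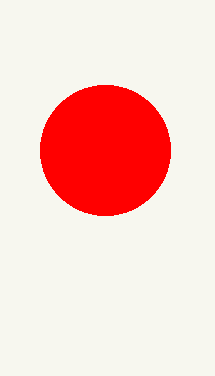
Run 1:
x = 105, y = 150, r = 65, c = 'red'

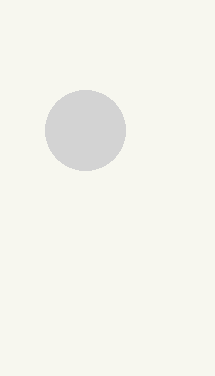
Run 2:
x = 85
y = 130
r = 40
c = 'lightgray'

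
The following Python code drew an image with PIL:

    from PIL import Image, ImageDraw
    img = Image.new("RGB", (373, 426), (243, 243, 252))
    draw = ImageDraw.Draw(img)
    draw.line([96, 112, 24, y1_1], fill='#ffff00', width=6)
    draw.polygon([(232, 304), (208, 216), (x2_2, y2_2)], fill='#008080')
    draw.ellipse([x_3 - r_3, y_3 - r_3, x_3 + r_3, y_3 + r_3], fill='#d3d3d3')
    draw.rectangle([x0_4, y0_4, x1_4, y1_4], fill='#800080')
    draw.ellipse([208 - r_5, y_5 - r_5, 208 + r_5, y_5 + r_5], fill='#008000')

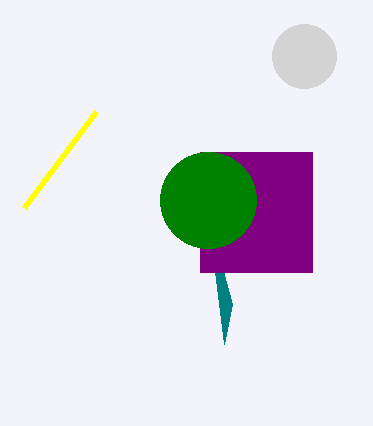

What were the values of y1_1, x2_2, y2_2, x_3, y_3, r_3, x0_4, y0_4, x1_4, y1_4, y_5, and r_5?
y1_1 = 208
x2_2 = 224
y2_2 = 344
x_3 = 304
y_3 = 56
r_3 = 32
x0_4 = 200
y0_4 = 152
x1_4 = 312
y1_4 = 272
y_5 = 200
r_5 = 48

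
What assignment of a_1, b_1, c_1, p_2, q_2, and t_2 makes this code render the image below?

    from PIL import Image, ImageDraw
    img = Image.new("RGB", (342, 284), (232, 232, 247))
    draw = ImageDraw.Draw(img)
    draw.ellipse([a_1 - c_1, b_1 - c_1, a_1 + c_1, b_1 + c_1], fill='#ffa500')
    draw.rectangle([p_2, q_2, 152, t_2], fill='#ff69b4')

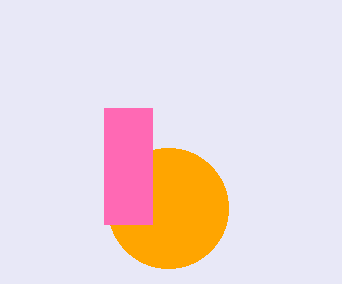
a_1 = 168, b_1 = 208, c_1 = 60, p_2 = 104, q_2 = 108, t_2 = 224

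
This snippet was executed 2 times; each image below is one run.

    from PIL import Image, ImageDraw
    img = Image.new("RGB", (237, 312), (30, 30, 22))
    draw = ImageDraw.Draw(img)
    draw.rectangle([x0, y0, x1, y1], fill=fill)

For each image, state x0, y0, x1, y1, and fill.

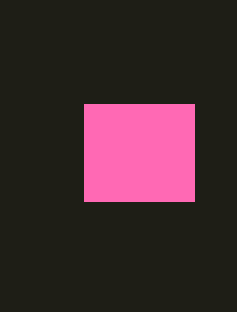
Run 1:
x0 = 84, y0 = 104, x1 = 194, y1 = 201, fill = 'hotpink'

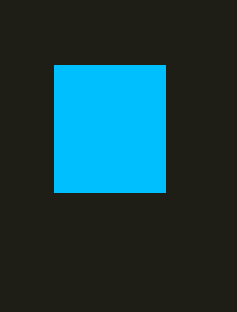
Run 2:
x0 = 54, y0 = 65, x1 = 165, y1 = 192, fill = 'deepskyblue'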